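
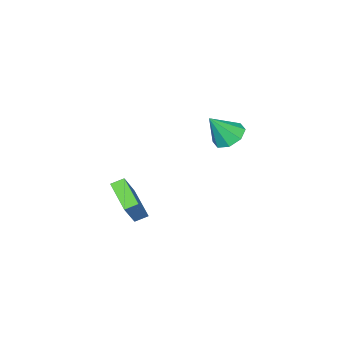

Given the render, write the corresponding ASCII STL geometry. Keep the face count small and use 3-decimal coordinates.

solid 
facet normal -0.563 -0.191 -0.804
outer loop
vertex 2.12 0.012 -1.931
vertex 2.849 1.718 -2.848
vertex 2.74 -0.43 -2.26
endloop
endfacet
facet normal -0.352 -0.824 0.443
outer loop
vertex 3.951 -0.018 -0.532
vertex 2.12 0.012 -1.931
vertex 2.74 -0.43 -2.26
endloop
endfacet
facet normal -0.563 -0.191 -0.804
outer loop
vertex 2.74 -0.43 -2.26
vertex 2.849 1.718 -2.848
vertex 3.47 1.276 -3.178
endloop
endfacet
facet normal 0.747 -0.533 -0.397
outer loop
vertex 3.47 1.276 -3.178
vertex 3.951 -0.018 -0.532
vertex 2.74 -0.43 -2.26
endloop
endfacet
facet normal -0.747 0.533 0.397
outer loop
vertex 2.12 0.012 -1.931
vertex 4.06 2.13 -1.12
vertex 2.849 1.718 -2.848
endloop
endfacet
facet normal -0.352 -0.825 0.443
outer loop
vertex 3.33 0.424 -0.202
vertex 2.12 0.012 -1.931
vertex 3.951 -0.018 -0.532
endloop
endfacet
facet normal -0.748 0.533 0.396
outer loop
vertex 3.33 0.424 -0.202
vertex 4.06 2.13 -1.12
vertex 2.12 0.012 -1.931
endloop
endfacet
facet normal 0.352 0.825 -0.443
outer loop
vertex 2.849 1.718 -2.848
vertex 4.06 2.13 -1.12
vertex 3.47 1.276 -3.178
endloop
endfacet
facet normal 0.748 -0.533 -0.396
outer loop
vertex 4.68 1.688 -1.449
vertex 3.951 -0.018 -0.532
vertex 3.47 1.276 -3.178
endloop
endfacet
facet normal 0.352 0.824 -0.443
outer loop
vertex 3.47 1.276 -3.178
vertex 4.06 2.13 -1.12
vertex 4.68 1.688 -1.449
endloop
endfacet
facet normal 0.563 0.191 0.804
outer loop
vertex 4.68 1.688 -1.449
vertex 3.33 0.424 -0.202
vertex 3.951 -0.018 -0.532
endloop
endfacet
facet normal 0.563 0.192 0.804
outer loop
vertex 4.06 2.13 -1.12
vertex 3.33 0.424 -0.202
vertex 4.68 1.688 -1.449
endloop
endfacet
facet normal -0.524 0.277 -0.805
outer loop
vertex -2.62 1.842 0.093
vertex -3.515 1.898 0.695
vertex -2.733 2.591 0.424
endloop
endfacet
facet normal 0.986 0.163 -0.032
outer loop
vertex -2.62 1.842 0.093
vertex -2.733 2.591 0.424
vertex -2.465 1.342 2.305
endloop
endfacet
facet normal -0.525 0.278 -0.805
outer loop
vertex -2.733 2.591 0.424
vertex -3.515 1.898 0.695
vertex -3.303 2.934 0.914
endloop
endfacet
facet normal 0.680 0.651 0.336
outer loop
vertex -2.733 2.591 0.424
vertex -3.303 2.934 0.914
vertex -2.465 1.342 2.305
endloop
endfacet
facet normal -0.525 0.278 -0.805
outer loop
vertex -3.303 2.934 0.914
vertex -3.515 1.898 0.695
vertex -3.998 2.669 1.276
endloop
endfacet
facet normal 0.112 0.687 0.718
outer loop
vertex -3.303 2.934 0.914
vertex -3.998 2.669 1.276
vertex -2.465 1.342 2.305
endloop
endfacet
facet normal -0.526 0.277 -0.804
outer loop
vertex -3.998 2.669 1.276
vertex -3.515 1.898 0.695
vertex -4.409 1.953 1.298
endloop
endfacet
facet normal -0.383 0.247 0.890
outer loop
vertex -3.998 2.669 1.276
vertex -4.409 1.953 1.298
vertex -2.465 1.342 2.305
endloop
endfacet
facet normal -0.526 0.277 -0.804
outer loop
vertex -4.409 1.953 1.298
vertex -3.515 1.898 0.695
vertex -4.297 1.204 0.967
endloop
endfacet
facet normal -0.518 -0.409 0.751
outer loop
vertex -4.409 1.953 1.298
vertex -4.297 1.204 0.967
vertex -2.465 1.342 2.305
endloop
endfacet
facet normal -0.526 0.277 -0.804
outer loop
vertex -4.297 1.204 0.967
vertex -3.515 1.898 0.695
vertex -3.727 0.861 0.476
endloop
endfacet
facet normal -0.212 -0.899 0.383
outer loop
vertex -4.297 1.204 0.967
vertex -3.727 0.861 0.476
vertex -2.465 1.342 2.305
endloop
endfacet
facet normal -0.525 0.277 -0.805
outer loop
vertex -3.727 0.861 0.476
vertex -3.515 1.898 0.695
vertex -3.032 1.126 0.114
endloop
endfacet
facet normal 0.356 -0.934 -0.000
outer loop
vertex -3.727 0.861 0.476
vertex -3.032 1.126 0.114
vertex -2.465 1.342 2.305
endloop
endfacet
facet normal -0.524 0.278 -0.805
outer loop
vertex -3.032 1.126 0.114
vertex -3.515 1.898 0.695
vertex -2.62 1.842 0.093
endloop
endfacet
facet normal 0.852 -0.495 -0.172
outer loop
vertex -3.032 1.126 0.114
vertex -2.62 1.842 0.093
vertex -2.465 1.342 2.305
endloop
endfacet

endsolid


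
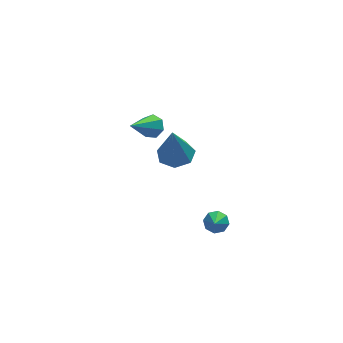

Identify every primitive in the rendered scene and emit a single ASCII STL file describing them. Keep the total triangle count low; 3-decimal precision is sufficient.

solid 
facet normal 0.300 0.686 -0.663
outer loop
vertex 2.074 -3.123 -1.982
vertex 1.509 -2.846 -1.951
vertex 2.053 -2.783 -1.64
endloop
endfacet
facet normal 0.691 -0.491 0.530
outer loop
vertex 2.074 -3.123 -1.982
vertex 2.053 -2.783 -1.64
vertex 1.191 -3.574 -1.249
endloop
endfacet
facet normal 0.299 0.687 -0.662
outer loop
vertex 2.053 -2.783 -1.64
vertex 1.509 -2.846 -1.951
vertex 1.713 -2.481 -1.48
endloop
endfacet
facet normal 0.420 -0.009 0.908
outer loop
vertex 2.053 -2.783 -1.64
vertex 1.713 -2.481 -1.48
vertex 1.191 -3.574 -1.249
endloop
endfacet
facet normal 0.300 0.687 -0.662
outer loop
vertex 1.713 -2.481 -1.48
vertex 1.509 -2.846 -1.951
vertex 1.254 -2.392 -1.596
endloop
endfacet
facet normal -0.182 0.286 0.941
outer loop
vertex 1.713 -2.481 -1.48
vertex 1.254 -2.392 -1.596
vertex 1.191 -3.574 -1.249
endloop
endfacet
facet normal 0.300 0.686 -0.662
outer loop
vertex 1.254 -2.392 -1.596
vertex 1.509 -2.846 -1.951
vertex 0.944 -2.569 -1.92
endloop
endfacet
facet normal -0.762 0.219 0.609
outer loop
vertex 1.254 -2.392 -1.596
vertex 0.944 -2.569 -1.92
vertex 1.191 -3.574 -1.249
endloop
endfacet
facet normal 0.300 0.686 -0.663
outer loop
vertex 0.944 -2.569 -1.92
vertex 1.509 -2.846 -1.951
vertex 0.965 -2.909 -2.262
endloop
endfacet
facet normal -0.980 -0.169 0.108
outer loop
vertex 0.944 -2.569 -1.92
vertex 0.965 -2.909 -2.262
vertex 1.191 -3.574 -1.249
endloop
endfacet
facet normal 0.299 0.687 -0.662
outer loop
vertex 0.965 -2.909 -2.262
vertex 1.509 -2.846 -1.951
vertex 1.305 -3.211 -2.422
endloop
endfacet
facet normal -0.707 -0.653 -0.271
outer loop
vertex 0.965 -2.909 -2.262
vertex 1.305 -3.211 -2.422
vertex 1.191 -3.574 -1.249
endloop
endfacet
facet normal 0.300 0.687 -0.662
outer loop
vertex 1.305 -3.211 -2.422
vertex 1.509 -2.846 -1.951
vertex 1.764 -3.3 -2.306
endloop
endfacet
facet normal -0.107 -0.947 -0.303
outer loop
vertex 1.305 -3.211 -2.422
vertex 1.764 -3.3 -2.306
vertex 1.191 -3.574 -1.249
endloop
endfacet
facet normal 0.300 0.686 -0.662
outer loop
vertex 1.764 -3.3 -2.306
vertex 1.509 -2.846 -1.951
vertex 2.074 -3.123 -1.982
endloop
endfacet
facet normal 0.473 -0.881 0.028
outer loop
vertex 1.764 -3.3 -2.306
vertex 2.074 -3.123 -1.982
vertex 1.191 -3.574 -1.249
endloop
endfacet
facet normal 0.655 0.450 -0.607
outer loop
vertex 0.418 2.449 0.607
vertex -0.025 2.984 0.525
vertex 0.476 2.903 1.006
endloop
endfacet
facet normal 0.525 -0.599 0.605
outer loop
vertex 0.418 2.449 0.607
vertex 0.476 2.903 1.006
vertex -1.375 2.056 1.775
endloop
endfacet
facet normal 0.655 0.451 -0.606
outer loop
vertex 0.476 2.903 1.006
vertex -0.025 2.984 0.525
vertex 0.156 3.418 1.043
endloop
endfacet
facet normal 0.327 0.136 0.935
outer loop
vertex 0.476 2.903 1.006
vertex 0.156 3.418 1.043
vertex -1.375 2.056 1.775
endloop
endfacet
facet normal 0.655 0.451 -0.606
outer loop
vertex 0.156 3.418 1.043
vertex -0.025 2.984 0.525
vertex -0.301 3.606 0.689
endloop
endfacet
facet normal -0.263 0.669 0.695
outer loop
vertex 0.156 3.418 1.043
vertex -0.301 3.606 0.689
vertex -1.375 2.056 1.775
endloop
endfacet
facet normal 0.655 0.451 -0.607
outer loop
vertex -0.301 3.606 0.689
vertex -0.025 2.984 0.525
vertex -0.55 3.325 0.212
endloop
endfacet
facet normal -0.799 0.598 0.064
outer loop
vertex -0.301 3.606 0.689
vertex -0.55 3.325 0.212
vertex -1.375 2.056 1.775
endloop
endfacet
facet normal 0.654 0.450 -0.608
outer loop
vertex -0.55 3.325 0.212
vertex -0.025 2.984 0.525
vertex -0.405 2.787 -0.03
endloop
endfacet
facet normal -0.877 -0.021 -0.480
outer loop
vertex -0.55 3.325 0.212
vertex -0.405 2.787 -0.03
vertex -1.375 2.056 1.775
endloop
endfacet
facet normal 0.655 0.449 -0.608
outer loop
vertex -0.405 2.787 -0.03
vertex -0.025 2.984 0.525
vertex 0.026 2.397 0.146
endloop
endfacet
facet normal -0.440 -0.725 -0.530
outer loop
vertex -0.405 2.787 -0.03
vertex 0.026 2.397 0.146
vertex -1.375 2.056 1.775
endloop
endfacet
facet normal 0.655 0.449 -0.608
outer loop
vertex 0.026 2.397 0.146
vertex -0.025 2.984 0.525
vertex 0.418 2.449 0.607
endloop
endfacet
facet normal 0.185 -0.982 -0.046
outer loop
vertex 0.026 2.397 0.146
vertex 0.418 2.449 0.607
vertex -1.375 2.056 1.775
endloop
endfacet
facet normal 0.129 0.152 -0.980
outer loop
vertex 2.068 4.224 -2.425
vertex 1.36 3.546 -2.623
vertex 1.259 4.531 -2.484
endloop
endfacet
facet normal 0.262 0.796 0.546
outer loop
vertex 2.068 4.224 -2.425
vertex 1.259 4.531 -2.484
vertex 1.08 3.214 -0.477
endloop
endfacet
facet normal 0.128 0.151 -0.980
outer loop
vertex 1.259 4.531 -2.484
vertex 1.36 3.546 -2.623
vertex 0.526 4.096 -2.647
endloop
endfacet
facet normal -0.529 0.730 0.432
outer loop
vertex 1.259 4.531 -2.484
vertex 0.526 4.096 -2.647
vertex 1.08 3.214 -0.477
endloop
endfacet
facet normal 0.128 0.152 -0.980
outer loop
vertex 0.526 4.096 -2.647
vertex 1.36 3.546 -2.623
vertex 0.421 3.247 -2.792
endloop
endfacet
facet normal -0.959 0.072 0.274
outer loop
vertex 0.526 4.096 -2.647
vertex 0.421 3.247 -2.792
vertex 1.08 3.214 -0.477
endloop
endfacet
facet normal 0.128 0.152 -0.980
outer loop
vertex 0.421 3.247 -2.792
vertex 1.36 3.546 -2.623
vertex 1.024 2.623 -2.81
endloop
endfacet
facet normal -0.703 -0.685 0.190
outer loop
vertex 0.421 3.247 -2.792
vertex 1.024 2.623 -2.81
vertex 1.08 3.214 -0.477
endloop
endfacet
facet normal 0.128 0.152 -0.980
outer loop
vertex 1.024 2.623 -2.81
vertex 1.36 3.546 -2.623
vertex 1.88 2.694 -2.687
endloop
endfacet
facet normal 0.045 -0.969 0.244
outer loop
vertex 1.024 2.623 -2.81
vertex 1.88 2.694 -2.687
vertex 1.08 3.214 -0.477
endloop
endfacet
facet normal 0.128 0.152 -0.980
outer loop
vertex 1.88 2.694 -2.687
vertex 1.36 3.546 -2.623
vertex 2.345 3.407 -2.516
endloop
endfacet
facet normal 0.723 -0.566 0.395
outer loop
vertex 1.88 2.694 -2.687
vertex 2.345 3.407 -2.516
vertex 1.08 3.214 -0.477
endloop
endfacet
facet normal 0.128 0.153 -0.980
outer loop
vertex 2.345 3.407 -2.516
vertex 1.36 3.546 -2.623
vertex 2.068 4.224 -2.425
endloop
endfacet
facet normal 0.820 0.219 0.529
outer loop
vertex 2.345 3.407 -2.516
vertex 2.068 4.224 -2.425
vertex 1.08 3.214 -0.477
endloop
endfacet

endsolid


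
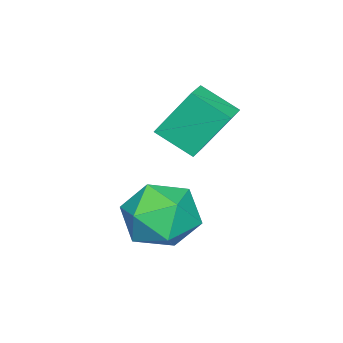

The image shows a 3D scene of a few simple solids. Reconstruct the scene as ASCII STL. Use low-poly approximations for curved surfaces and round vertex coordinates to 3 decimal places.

solid 
facet normal -0.980 -0.049 0.194
outer loop
vertex 1.678 -2.912 -2.607
vertex 1.875 -3.867 -1.856
vertex 1.905 -2.719 -1.413
endloop
endfacet
facet normal -0.783 0.621 0.048
outer loop
vertex 1.678 -2.912 -2.607
vertex 1.905 -2.719 -1.413
vertex 2.425 -1.997 -2.263
endloop
endfacet
facet normal -0.492 0.628 -0.603
outer loop
vertex 1.678 -2.912 -2.607
vertex 2.425 -1.997 -2.263
vertex 2.716 -2.699 -3.231
endloop
endfacet
facet normal -0.509 -0.037 -0.860
outer loop
vertex 1.678 -2.912 -2.607
vertex 2.716 -2.699 -3.231
vertex 2.376 -3.854 -2.98
endloop
endfacet
facet normal -0.811 -0.456 -0.367
outer loop
vertex 1.678 -2.912 -2.607
vertex 2.376 -3.854 -2.98
vertex 1.875 -3.867 -1.856
endloop
endfacet
facet normal -0.278 0.809 0.517
outer loop
vertex 2.425 -1.997 -2.263
vertex 1.905 -2.719 -1.413
vertex 3.084 -2.386 -1.3
endloop
endfacet
facet normal -0.597 -0.275 0.754
outer loop
vertex 1.905 -2.719 -1.413
vertex 1.875 -3.867 -1.856
vertex 2.744 -3.541 -1.049
endloop
endfacet
facet normal -0.324 -0.933 -0.155
outer loop
vertex 1.875 -3.867 -1.856
vertex 2.376 -3.854 -2.98
vertex 3.035 -4.243 -2.017
endloop
endfacet
facet normal 0.163 -0.255 -0.953
outer loop
vertex 2.376 -3.854 -2.98
vertex 2.716 -2.699 -3.231
vertex 3.555 -3.521 -2.867
endloop
endfacet
facet normal 0.191 0.821 -0.538
outer loop
vertex 2.716 -2.699 -3.231
vertex 2.425 -1.997 -2.263
vertex 3.585 -2.373 -2.424
endloop
endfacet
facet normal 0.509 0.037 0.860
outer loop
vertex 3.782 -3.328 -1.673
vertex 3.084 -2.386 -1.3
vertex 2.744 -3.541 -1.049
endloop
endfacet
facet normal 0.492 -0.628 0.603
outer loop
vertex 3.782 -3.328 -1.673
vertex 2.744 -3.541 -1.049
vertex 3.035 -4.243 -2.017
endloop
endfacet
facet normal 0.783 -0.621 -0.048
outer loop
vertex 3.782 -3.328 -1.673
vertex 3.035 -4.243 -2.017
vertex 3.555 -3.521 -2.867
endloop
endfacet
facet normal 0.980 0.049 -0.194
outer loop
vertex 3.782 -3.328 -1.673
vertex 3.555 -3.521 -2.867
vertex 3.585 -2.373 -2.424
endloop
endfacet
facet normal 0.811 0.456 0.367
outer loop
vertex 3.782 -3.328 -1.673
vertex 3.585 -2.373 -2.424
vertex 3.084 -2.386 -1.3
endloop
endfacet
facet normal -0.163 0.255 0.953
outer loop
vertex 2.744 -3.541 -1.049
vertex 3.084 -2.386 -1.3
vertex 1.905 -2.719 -1.413
endloop
endfacet
facet normal -0.191 -0.821 0.538
outer loop
vertex 3.035 -4.243 -2.017
vertex 2.744 -3.541 -1.049
vertex 1.875 -3.867 -1.856
endloop
endfacet
facet normal 0.278 -0.809 -0.517
outer loop
vertex 3.555 -3.521 -2.867
vertex 3.035 -4.243 -2.017
vertex 2.376 -3.854 -2.98
endloop
endfacet
facet normal 0.597 0.275 -0.754
outer loop
vertex 3.585 -2.373 -2.424
vertex 3.555 -3.521 -2.867
vertex 2.716 -2.699 -3.231
endloop
endfacet
facet normal 0.324 0.933 0.155
outer loop
vertex 3.084 -2.386 -1.3
vertex 3.585 -2.373 -2.424
vertex 2.425 -1.997 -2.263
endloop
endfacet
facet normal -0.957 -0.239 -0.164
outer loop
vertex -0.067 -4.734 -0.352
vertex -0.565 -3.815 1.223
vertex -0.235 -3.549 -1.097
endloop
endfacet
facet normal 0.264 -0.486 -0.833
outer loop
vertex 0.665 -3.325 -0.943
vertex -0.067 -4.734 -0.352
vertex -0.235 -3.549 -1.097
endloop
endfacet
facet normal -0.957 -0.238 -0.164
outer loop
vertex -0.235 -3.549 -1.097
vertex -0.565 -3.815 1.223
vertex -0.733 -2.63 0.479
endloop
endfacet
facet normal -0.119 0.841 -0.528
outer loop
vertex -0.733 -2.63 0.479
vertex 0.665 -3.325 -0.943
vertex -0.235 -3.549 -1.097
endloop
endfacet
facet normal 0.119 -0.841 0.528
outer loop
vertex -0.067 -4.734 -0.352
vertex 0.335 -3.591 1.377
vertex -0.565 -3.815 1.223
endloop
endfacet
facet normal 0.263 -0.486 -0.834
outer loop
vertex 0.833 -4.51 -0.199
vertex -0.067 -4.734 -0.352
vertex 0.665 -3.325 -0.943
endloop
endfacet
facet normal 0.119 -0.841 0.528
outer loop
vertex 0.833 -4.51 -0.199
vertex 0.335 -3.591 1.377
vertex -0.067 -4.734 -0.352
endloop
endfacet
facet normal -0.264 0.486 0.833
outer loop
vertex -0.565 -3.815 1.223
vertex 0.335 -3.591 1.377
vertex -0.733 -2.63 0.479
endloop
endfacet
facet normal -0.119 0.841 -0.528
outer loop
vertex 0.167 -2.406 0.632
vertex 0.665 -3.325 -0.943
vertex -0.733 -2.63 0.479
endloop
endfacet
facet normal -0.263 0.487 0.833
outer loop
vertex -0.733 -2.63 0.479
vertex 0.335 -3.591 1.377
vertex 0.167 -2.406 0.632
endloop
endfacet
facet normal 0.957 0.238 0.164
outer loop
vertex 0.167 -2.406 0.632
vertex 0.833 -4.51 -0.199
vertex 0.665 -3.325 -0.943
endloop
endfacet
facet normal 0.957 0.238 0.163
outer loop
vertex 0.335 -3.591 1.377
vertex 0.833 -4.51 -0.199
vertex 0.167 -2.406 0.632
endloop
endfacet

endsolid


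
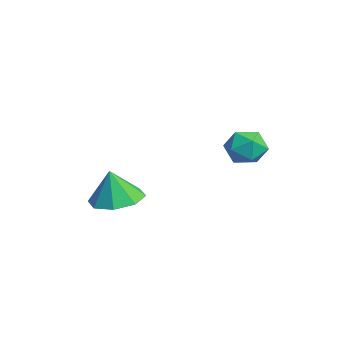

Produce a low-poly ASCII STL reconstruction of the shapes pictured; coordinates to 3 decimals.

solid 
facet normal 0.028 0.900 -0.435
outer loop
vertex 0.155 3.044 -2.141
vertex -0.356 3.324 -1.594
vertex 0.431 3.363 -1.463
endloop
endfacet
facet normal 0.646 0.555 -0.524
outer loop
vertex 0.155 3.044 -2.141
vertex 0.431 3.363 -1.463
vertex 0.764 2.698 -1.756
endloop
endfacet
facet normal 0.509 -0.060 -0.859
outer loop
vertex 0.155 3.044 -2.141
vertex 0.764 2.698 -1.756
vertex 0.183 2.248 -2.069
endloop
endfacet
facet normal -0.194 -0.095 -0.976
outer loop
vertex 0.155 3.044 -2.141
vertex 0.183 2.248 -2.069
vertex -0.51 2.635 -1.969
endloop
endfacet
facet normal -0.491 0.499 -0.714
outer loop
vertex 0.155 3.044 -2.141
vertex -0.51 2.635 -1.969
vertex -0.356 3.324 -1.594
endloop
endfacet
facet normal 0.908 0.401 0.121
outer loop
vertex 0.764 2.698 -1.756
vertex 0.431 3.363 -1.463
vertex 0.63 2.765 -0.971
endloop
endfacet
facet normal -0.092 0.960 0.266
outer loop
vertex 0.431 3.363 -1.463
vertex -0.356 3.324 -1.594
vertex -0.063 3.152 -0.871
endloop
endfacet
facet normal -0.933 0.309 -0.186
outer loop
vertex -0.356 3.324 -1.594
vertex -0.51 2.635 -1.969
vertex -0.644 2.702 -1.184
endloop
endfacet
facet normal -0.452 -0.652 -0.609
outer loop
vertex -0.51 2.635 -1.969
vertex 0.183 2.248 -2.069
vertex -0.311 2.037 -1.477
endloop
endfacet
facet normal 0.686 -0.594 -0.419
outer loop
vertex 0.183 2.248 -2.069
vertex 0.764 2.698 -1.756
vertex 0.476 2.076 -1.346
endloop
endfacet
facet normal 0.194 0.095 0.976
outer loop
vertex -0.035 2.356 -0.799
vertex 0.63 2.765 -0.971
vertex -0.063 3.152 -0.871
endloop
endfacet
facet normal -0.509 0.060 0.859
outer loop
vertex -0.035 2.356 -0.799
vertex -0.063 3.152 -0.871
vertex -0.644 2.702 -1.184
endloop
endfacet
facet normal -0.646 -0.555 0.524
outer loop
vertex -0.035 2.356 -0.799
vertex -0.644 2.702 -1.184
vertex -0.311 2.037 -1.477
endloop
endfacet
facet normal -0.028 -0.900 0.435
outer loop
vertex -0.035 2.356 -0.799
vertex -0.311 2.037 -1.477
vertex 0.476 2.076 -1.346
endloop
endfacet
facet normal 0.491 -0.499 0.714
outer loop
vertex -0.035 2.356 -0.799
vertex 0.476 2.076 -1.346
vertex 0.63 2.765 -0.971
endloop
endfacet
facet normal 0.452 0.652 0.609
outer loop
vertex -0.063 3.152 -0.871
vertex 0.63 2.765 -0.971
vertex 0.431 3.363 -1.463
endloop
endfacet
facet normal -0.686 0.594 0.419
outer loop
vertex -0.644 2.702 -1.184
vertex -0.063 3.152 -0.871
vertex -0.356 3.324 -1.594
endloop
endfacet
facet normal -0.908 -0.401 -0.121
outer loop
vertex -0.311 2.037 -1.477
vertex -0.644 2.702 -1.184
vertex -0.51 2.635 -1.969
endloop
endfacet
facet normal 0.092 -0.960 -0.266
outer loop
vertex 0.476 2.076 -1.346
vertex -0.311 2.037 -1.477
vertex 0.183 2.248 -2.069
endloop
endfacet
facet normal 0.933 -0.309 0.186
outer loop
vertex 0.63 2.765 -0.971
vertex 0.476 2.076 -1.346
vertex 0.764 2.698 -1.756
endloop
endfacet
facet normal -0.010 0.186 -0.983
outer loop
vertex -0.74 -1.552 -4.222
vertex -1.676 -1.236 -4.153
vertex -0.786 -0.809 -4.081
endloop
endfacet
facet normal 0.827 -0.055 0.559
outer loop
vertex -0.74 -1.552 -4.222
vertex -0.786 -0.809 -4.081
vertex -1.664 -1.484 -2.847
endloop
endfacet
facet normal -0.010 0.186 -0.982
outer loop
vertex -0.786 -0.809 -4.081
vertex -1.676 -1.236 -4.153
vertex -1.353 -0.316 -3.982
endloop
endfacet
facet normal 0.552 0.501 0.667
outer loop
vertex -0.786 -0.809 -4.081
vertex -1.353 -0.316 -3.982
vertex -1.664 -1.484 -2.847
endloop
endfacet
facet normal -0.009 0.186 -0.983
outer loop
vertex -1.353 -0.316 -3.982
vertex -1.676 -1.236 -4.153
vertex -2.11 -0.363 -3.984
endloop
endfacet
facet normal -0.045 0.702 0.710
outer loop
vertex -1.353 -0.316 -3.982
vertex -2.11 -0.363 -3.984
vertex -1.664 -1.484 -2.847
endloop
endfacet
facet normal -0.009 0.186 -0.983
outer loop
vertex -2.11 -0.363 -3.984
vertex -1.676 -1.236 -4.153
vertex -2.612 -0.921 -4.085
endloop
endfacet
facet normal -0.612 0.430 0.664
outer loop
vertex -2.11 -0.363 -3.984
vertex -2.612 -0.921 -4.085
vertex -1.664 -1.484 -2.847
endloop
endfacet
facet normal -0.009 0.186 -0.983
outer loop
vertex -2.612 -0.921 -4.085
vertex -1.676 -1.236 -4.153
vertex -2.566 -1.664 -4.226
endloop
endfacet
facet normal -0.817 -0.156 0.555
outer loop
vertex -2.612 -0.921 -4.085
vertex -2.566 -1.664 -4.226
vertex -1.664 -1.484 -2.847
endloop
endfacet
facet normal -0.009 0.185 -0.983
outer loop
vertex -2.566 -1.664 -4.226
vertex -1.676 -1.236 -4.153
vertex -1.999 -2.157 -4.324
endloop
endfacet
facet normal -0.542 -0.712 0.447
outer loop
vertex -2.566 -1.664 -4.226
vertex -1.999 -2.157 -4.324
vertex -1.664 -1.484 -2.847
endloop
endfacet
facet normal -0.010 0.186 -0.982
outer loop
vertex -1.999 -2.157 -4.324
vertex -1.676 -1.236 -4.153
vertex -1.242 -2.11 -4.323
endloop
endfacet
facet normal 0.056 -0.913 0.403
outer loop
vertex -1.999 -2.157 -4.324
vertex -1.242 -2.11 -4.323
vertex -1.664 -1.484 -2.847
endloop
endfacet
facet normal -0.010 0.186 -0.982
outer loop
vertex -1.242 -2.11 -4.323
vertex -1.676 -1.236 -4.153
vertex -0.74 -1.552 -4.222
endloop
endfacet
facet normal 0.622 -0.641 0.450
outer loop
vertex -1.242 -2.11 -4.323
vertex -0.74 -1.552 -4.222
vertex -1.664 -1.484 -2.847
endloop
endfacet

endsolid


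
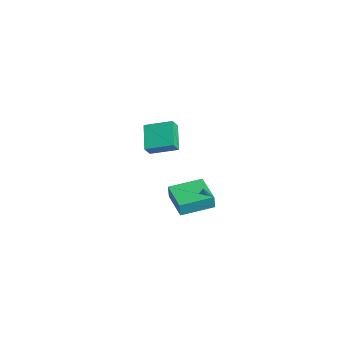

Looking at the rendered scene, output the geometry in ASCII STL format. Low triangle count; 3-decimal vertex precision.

solid 
facet normal -0.482 -0.820 -0.310
outer loop
vertex -4.277 -0.592 2.045
vertex -4.548 -0.165 1.337
vertex -2.811 -1.121 1.164
endloop
endfacet
facet normal 0.312 -0.491 0.814
outer loop
vertex -1.972 0.305 1.703
vertex -4.277 -0.592 2.045
vertex -2.811 -1.121 1.164
endloop
endfacet
facet normal -0.482 -0.820 -0.310
outer loop
vertex -2.811 -1.121 1.164
vertex -4.548 -0.165 1.337
vertex -3.082 -0.694 0.456
endloop
endfacet
facet normal 0.819 -0.296 -0.492
outer loop
vertex -3.082 -0.694 0.456
vertex -1.972 0.305 1.703
vertex -2.811 -1.121 1.164
endloop
endfacet
facet normal -0.819 0.296 0.492
outer loop
vertex -4.277 -0.592 2.045
vertex -3.709 1.261 1.876
vertex -4.548 -0.165 1.337
endloop
endfacet
facet normal 0.312 -0.491 0.814
outer loop
vertex -3.438 0.834 2.584
vertex -4.277 -0.592 2.045
vertex -1.972 0.305 1.703
endloop
endfacet
facet normal -0.819 0.296 0.492
outer loop
vertex -3.438 0.834 2.584
vertex -3.709 1.261 1.876
vertex -4.277 -0.592 2.045
endloop
endfacet
facet normal -0.312 0.491 -0.814
outer loop
vertex -4.548 -0.165 1.337
vertex -3.709 1.261 1.876
vertex -3.082 -0.694 0.456
endloop
endfacet
facet normal 0.819 -0.296 -0.492
outer loop
vertex -2.243 0.732 0.995
vertex -1.972 0.305 1.703
vertex -3.082 -0.694 0.456
endloop
endfacet
facet normal -0.312 0.491 -0.814
outer loop
vertex -3.082 -0.694 0.456
vertex -3.709 1.261 1.876
vertex -2.243 0.732 0.995
endloop
endfacet
facet normal 0.482 0.820 0.310
outer loop
vertex -2.243 0.732 0.995
vertex -3.438 0.834 2.584
vertex -1.972 0.305 1.703
endloop
endfacet
facet normal 0.482 0.820 0.310
outer loop
vertex -3.709 1.261 1.876
vertex -3.438 0.834 2.584
vertex -2.243 0.732 0.995
endloop
endfacet
facet normal -0.997 0.050 0.058
outer loop
vertex 2.693 -1.897 2.299
vertex 2.799 0.033 2.463
vertex 2.647 -1.821 1.443
endloop
endfacet
facet normal -0.055 -0.995 -0.085
outer loop
vertex 4.481 -1.913 1.337
vertex 2.693 -1.897 2.299
vertex 2.647 -1.821 1.443
endloop
endfacet
facet normal -0.997 0.050 0.058
outer loop
vertex 2.647 -1.821 1.443
vertex 2.799 0.033 2.463
vertex 2.753 0.109 1.608
endloop
endfacet
facet normal -0.053 0.088 -0.995
outer loop
vertex 2.753 0.109 1.608
vertex 4.481 -1.913 1.337
vertex 2.647 -1.821 1.443
endloop
endfacet
facet normal 0.053 -0.087 0.995
outer loop
vertex 2.693 -1.897 2.299
vertex 4.633 -0.059 2.357
vertex 2.799 0.033 2.463
endloop
endfacet
facet normal -0.055 -0.995 -0.085
outer loop
vertex 4.527 -1.989 2.192
vertex 2.693 -1.897 2.299
vertex 4.481 -1.913 1.337
endloop
endfacet
facet normal 0.054 -0.088 0.995
outer loop
vertex 4.527 -1.989 2.192
vertex 4.633 -0.059 2.357
vertex 2.693 -1.897 2.299
endloop
endfacet
facet normal 0.055 0.995 0.085
outer loop
vertex 2.799 0.033 2.463
vertex 4.633 -0.059 2.357
vertex 2.753 0.109 1.608
endloop
endfacet
facet normal -0.054 0.087 -0.995
outer loop
vertex 4.587 0.017 1.501
vertex 4.481 -1.913 1.337
vertex 2.753 0.109 1.608
endloop
endfacet
facet normal 0.055 0.995 0.085
outer loop
vertex 2.753 0.109 1.608
vertex 4.633 -0.059 2.357
vertex 4.587 0.017 1.501
endloop
endfacet
facet normal 0.997 -0.050 -0.058
outer loop
vertex 4.587 0.017 1.501
vertex 4.527 -1.989 2.192
vertex 4.481 -1.913 1.337
endloop
endfacet
facet normal 0.997 -0.050 -0.058
outer loop
vertex 4.633 -0.059 2.357
vertex 4.527 -1.989 2.192
vertex 4.587 0.017 1.501
endloop
endfacet

endsolid


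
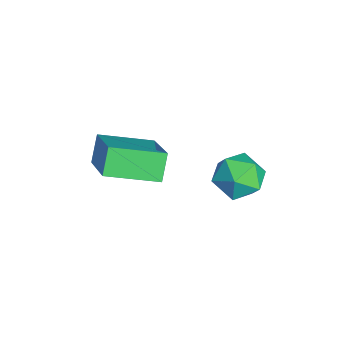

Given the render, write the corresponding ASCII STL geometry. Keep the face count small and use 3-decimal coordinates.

solid 
facet normal -0.564 0.206 0.800
outer loop
vertex -1.962 -2.954 3.104
vertex -1.966 -1.25 2.663
vertex -3.638 -3.244 1.997
endloop
endfacet
facet normal 0.002 -0.968 0.251
outer loop
vertex -3.074 -3.45 1.197
vertex -1.962 -2.954 3.104
vertex -3.638 -3.244 1.997
endloop
endfacet
facet normal -0.564 0.206 0.800
outer loop
vertex -3.638 -3.244 1.997
vertex -1.966 -1.25 2.663
vertex -3.642 -1.541 1.556
endloop
endfacet
facet normal -0.826 -0.143 -0.545
outer loop
vertex -3.642 -1.541 1.556
vertex -3.074 -3.45 1.197
vertex -3.638 -3.244 1.997
endloop
endfacet
facet normal 0.826 0.143 0.545
outer loop
vertex -1.962 -2.954 3.104
vertex -1.402 -1.456 1.863
vertex -1.966 -1.25 2.663
endloop
endfacet
facet normal 0.003 -0.968 0.250
outer loop
vertex -1.398 -3.159 2.304
vertex -1.962 -2.954 3.104
vertex -3.074 -3.45 1.197
endloop
endfacet
facet normal 0.826 0.143 0.545
outer loop
vertex -1.398 -3.159 2.304
vertex -1.402 -1.456 1.863
vertex -1.962 -2.954 3.104
endloop
endfacet
facet normal -0.002 0.968 -0.251
outer loop
vertex -1.966 -1.25 2.663
vertex -1.402 -1.456 1.863
vertex -3.642 -1.541 1.556
endloop
endfacet
facet normal -0.826 -0.143 -0.546
outer loop
vertex -3.078 -1.746 0.756
vertex -3.074 -3.45 1.197
vertex -3.642 -1.541 1.556
endloop
endfacet
facet normal -0.002 0.968 -0.250
outer loop
vertex -3.642 -1.541 1.556
vertex -1.402 -1.456 1.863
vertex -3.078 -1.746 0.756
endloop
endfacet
facet normal 0.564 -0.206 -0.800
outer loop
vertex -3.078 -1.746 0.756
vertex -1.398 -3.159 2.304
vertex -3.074 -3.45 1.197
endloop
endfacet
facet normal 0.564 -0.206 -0.800
outer loop
vertex -1.402 -1.456 1.863
vertex -1.398 -3.159 2.304
vertex -3.078 -1.746 0.756
endloop
endfacet
facet normal 0.312 -0.062 0.948
outer loop
vertex 0.266 1.014 4.364
vertex 0.014 0.212 4.395
vertex 0.797 0.397 4.149
endloop
endfacet
facet normal 0.707 0.406 0.579
outer loop
vertex 0.266 1.014 4.364
vertex 0.797 0.397 4.149
vertex 0.765 1.103 3.693
endloop
endfacet
facet normal 0.270 0.908 0.321
outer loop
vertex 0.266 1.014 4.364
vertex 0.765 1.103 3.693
vertex -0.037 1.354 3.657
endloop
endfacet
facet normal -0.395 0.750 0.530
outer loop
vertex 0.266 1.014 4.364
vertex -0.037 1.354 3.657
vertex -0.501 0.803 4.091
endloop
endfacet
facet normal -0.368 0.151 0.917
outer loop
vertex 0.266 1.014 4.364
vertex -0.501 0.803 4.091
vertex 0.014 0.212 4.395
endloop
endfacet
facet normal 0.998 0.062 0.026
outer loop
vertex 0.765 1.103 3.693
vertex 0.797 0.397 4.149
vertex 0.821 0.357 3.309
endloop
endfacet
facet normal 0.360 -0.695 0.622
outer loop
vertex 0.797 0.397 4.149
vertex 0.014 0.212 4.395
vertex 0.357 -0.194 3.743
endloop
endfacet
facet normal -0.741 -0.351 0.573
outer loop
vertex 0.014 0.212 4.395
vertex -0.501 0.803 4.091
vertex -0.445 0.057 3.707
endloop
endfacet
facet normal -0.784 0.619 -0.052
outer loop
vertex -0.501 0.803 4.091
vertex -0.037 1.354 3.657
vertex -0.477 0.763 3.251
endloop
endfacet
facet normal 0.291 0.873 -0.391
outer loop
vertex -0.037 1.354 3.657
vertex 0.765 1.103 3.693
vertex 0.306 0.948 3.005
endloop
endfacet
facet normal 0.395 -0.750 -0.530
outer loop
vertex 0.054 0.146 3.036
vertex 0.821 0.357 3.309
vertex 0.357 -0.194 3.743
endloop
endfacet
facet normal -0.270 -0.908 -0.321
outer loop
vertex 0.054 0.146 3.036
vertex 0.357 -0.194 3.743
vertex -0.445 0.057 3.707
endloop
endfacet
facet normal -0.707 -0.406 -0.579
outer loop
vertex 0.054 0.146 3.036
vertex -0.445 0.057 3.707
vertex -0.477 0.763 3.251
endloop
endfacet
facet normal -0.312 0.062 -0.948
outer loop
vertex 0.054 0.146 3.036
vertex -0.477 0.763 3.251
vertex 0.306 0.948 3.005
endloop
endfacet
facet normal 0.368 -0.151 -0.917
outer loop
vertex 0.054 0.146 3.036
vertex 0.306 0.948 3.005
vertex 0.821 0.357 3.309
endloop
endfacet
facet normal 0.784 -0.619 0.052
outer loop
vertex 0.357 -0.194 3.743
vertex 0.821 0.357 3.309
vertex 0.797 0.397 4.149
endloop
endfacet
facet normal -0.291 -0.873 0.391
outer loop
vertex -0.445 0.057 3.707
vertex 0.357 -0.194 3.743
vertex 0.014 0.212 4.395
endloop
endfacet
facet normal -0.998 -0.062 -0.026
outer loop
vertex -0.477 0.763 3.251
vertex -0.445 0.057 3.707
vertex -0.501 0.803 4.091
endloop
endfacet
facet normal -0.360 0.695 -0.622
outer loop
vertex 0.306 0.948 3.005
vertex -0.477 0.763 3.251
vertex -0.037 1.354 3.657
endloop
endfacet
facet normal 0.741 0.351 -0.573
outer loop
vertex 0.821 0.357 3.309
vertex 0.306 0.948 3.005
vertex 0.765 1.103 3.693
endloop
endfacet

endsolid


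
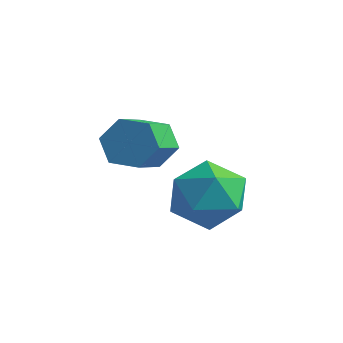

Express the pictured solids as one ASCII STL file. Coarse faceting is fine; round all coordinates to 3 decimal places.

solid 
facet normal -0.235 0.837 -0.494
outer loop
vertex 1.975 -1.474 2.095
vertex 1.525 -1.255 2.68
vertex 2.268 -1.053 2.669
endloop
endfacet
facet normal 0.894 -0.013 -0.447
outer loop
vertex 1.975 -1.474 2.095
vertex 2.268 -1.053 2.669
vertex 2.364 -2.864 2.914
endloop
endfacet
facet normal 0.894 -0.013 -0.448
outer loop
vertex 2.364 -2.864 2.914
vertex 2.268 -1.053 2.669
vertex 2.658 -2.443 3.488
endloop
endfacet
facet normal 0.236 -0.837 0.493
outer loop
vertex 2.364 -2.864 2.914
vertex 2.658 -2.443 3.488
vertex 1.915 -2.645 3.5
endloop
endfacet
facet normal -0.235 0.837 -0.494
outer loop
vertex 2.268 -1.053 2.669
vertex 1.525 -1.255 2.68
vertex 1.819 -0.834 3.254
endloop
endfacet
facet normal 0.777 0.467 0.422
outer loop
vertex 2.268 -1.053 2.669
vertex 1.819 -0.834 3.254
vertex 2.658 -2.443 3.488
endloop
endfacet
facet normal 0.778 0.467 0.421
outer loop
vertex 2.658 -2.443 3.488
vertex 1.819 -0.834 3.254
vertex 2.209 -2.224 4.074
endloop
endfacet
facet normal 0.236 -0.837 0.493
outer loop
vertex 2.658 -2.443 3.488
vertex 2.209 -2.224 4.074
vertex 1.915 -2.645 3.5
endloop
endfacet
facet normal -0.236 0.837 -0.493
outer loop
vertex 1.819 -0.834 3.254
vertex 1.525 -1.255 2.68
vertex 1.076 -1.036 3.266
endloop
endfacet
facet normal -0.117 0.480 0.869
outer loop
vertex 1.819 -0.834 3.254
vertex 1.076 -1.036 3.266
vertex 2.209 -2.224 4.074
endloop
endfacet
facet normal -0.117 0.480 0.870
outer loop
vertex 2.209 -2.224 4.074
vertex 1.076 -1.036 3.266
vertex 1.465 -2.426 4.085
endloop
endfacet
facet normal 0.235 -0.837 0.494
outer loop
vertex 2.209 -2.224 4.074
vertex 1.465 -2.426 4.085
vertex 1.915 -2.645 3.5
endloop
endfacet
facet normal -0.236 0.837 -0.493
outer loop
vertex 1.076 -1.036 3.266
vertex 1.525 -1.255 2.68
vertex 0.782 -1.457 2.692
endloop
endfacet
facet normal -0.894 0.014 0.448
outer loop
vertex 1.076 -1.036 3.266
vertex 0.782 -1.457 2.692
vertex 1.465 -2.426 4.085
endloop
endfacet
facet normal -0.894 0.013 0.447
outer loop
vertex 1.465 -2.426 4.085
vertex 0.782 -1.457 2.692
vertex 1.172 -2.847 3.511
endloop
endfacet
facet normal 0.235 -0.837 0.494
outer loop
vertex 1.465 -2.426 4.085
vertex 1.172 -2.847 3.511
vertex 1.915 -2.645 3.5
endloop
endfacet
facet normal -0.236 0.837 -0.493
outer loop
vertex 0.782 -1.457 2.692
vertex 1.525 -1.255 2.68
vertex 1.231 -1.676 2.106
endloop
endfacet
facet normal -0.778 -0.467 -0.421
outer loop
vertex 0.782 -1.457 2.692
vertex 1.231 -1.676 2.106
vertex 1.172 -2.847 3.511
endloop
endfacet
facet normal -0.777 -0.467 -0.422
outer loop
vertex 1.172 -2.847 3.511
vertex 1.231 -1.676 2.106
vertex 1.621 -3.066 2.926
endloop
endfacet
facet normal 0.235 -0.837 0.494
outer loop
vertex 1.172 -2.847 3.511
vertex 1.621 -3.066 2.926
vertex 1.915 -2.645 3.5
endloop
endfacet
facet normal -0.235 0.837 -0.494
outer loop
vertex 1.231 -1.676 2.106
vertex 1.525 -1.255 2.68
vertex 1.975 -1.474 2.095
endloop
endfacet
facet normal 0.117 -0.480 -0.869
outer loop
vertex 1.231 -1.676 2.106
vertex 1.975 -1.474 2.095
vertex 1.621 -3.066 2.926
endloop
endfacet
facet normal 0.116 -0.480 -0.870
outer loop
vertex 1.621 -3.066 2.926
vertex 1.975 -1.474 2.095
vertex 2.364 -2.864 2.914
endloop
endfacet
facet normal 0.236 -0.837 0.493
outer loop
vertex 1.621 -3.066 2.926
vertex 2.364 -2.864 2.914
vertex 1.915 -2.645 3.5
endloop
endfacet
facet normal 0.010 0.871 0.492
outer loop
vertex 3.58 -1.073 1.975
vertex 3.456 -1.601 2.912
vertex 4.45 -1.398 2.532
endloop
endfacet
facet normal 0.405 0.909 -0.102
outer loop
vertex 3.58 -1.073 1.975
vertex 4.45 -1.398 2.532
vertex 4.424 -1.507 1.454
endloop
endfacet
facet normal -0.017 0.754 -0.656
outer loop
vertex 3.58 -1.073 1.975
vertex 4.424 -1.507 1.454
vertex 3.415 -1.778 1.169
endloop
endfacet
facet normal -0.671 0.621 -0.405
outer loop
vertex 3.58 -1.073 1.975
vertex 3.415 -1.778 1.169
vertex 2.817 -1.836 2.07
endloop
endfacet
facet normal -0.655 0.692 0.304
outer loop
vertex 3.58 -1.073 1.975
vertex 2.817 -1.836 2.07
vertex 3.456 -1.601 2.912
endloop
endfacet
facet normal 0.911 0.407 -0.063
outer loop
vertex 4.424 -1.507 1.454
vertex 4.45 -1.398 2.532
vertex 4.823 -2.304 2.07
endloop
endfacet
facet normal 0.273 0.345 0.898
outer loop
vertex 4.45 -1.398 2.532
vertex 3.456 -1.601 2.912
vertex 4.225 -2.362 2.971
endloop
endfacet
facet normal -0.803 0.057 0.593
outer loop
vertex 3.456 -1.601 2.912
vertex 2.817 -1.836 2.07
vertex 3.216 -2.633 2.686
endloop
endfacet
facet normal -0.830 -0.059 -0.555
outer loop
vertex 2.817 -1.836 2.07
vertex 3.415 -1.778 1.169
vertex 3.19 -2.742 1.608
endloop
endfacet
facet normal 0.229 0.157 -0.961
outer loop
vertex 3.415 -1.778 1.169
vertex 4.424 -1.507 1.454
vertex 4.184 -2.539 1.228
endloop
endfacet
facet normal 0.671 -0.621 0.405
outer loop
vertex 4.06 -3.067 2.165
vertex 4.823 -2.304 2.07
vertex 4.225 -2.362 2.971
endloop
endfacet
facet normal 0.017 -0.754 0.656
outer loop
vertex 4.06 -3.067 2.165
vertex 4.225 -2.362 2.971
vertex 3.216 -2.633 2.686
endloop
endfacet
facet normal -0.405 -0.909 0.102
outer loop
vertex 4.06 -3.067 2.165
vertex 3.216 -2.633 2.686
vertex 3.19 -2.742 1.608
endloop
endfacet
facet normal -0.010 -0.871 -0.492
outer loop
vertex 4.06 -3.067 2.165
vertex 3.19 -2.742 1.608
vertex 4.184 -2.539 1.228
endloop
endfacet
facet normal 0.655 -0.692 -0.304
outer loop
vertex 4.06 -3.067 2.165
vertex 4.184 -2.539 1.228
vertex 4.823 -2.304 2.07
endloop
endfacet
facet normal 0.830 0.059 0.555
outer loop
vertex 4.225 -2.362 2.971
vertex 4.823 -2.304 2.07
vertex 4.45 -1.398 2.532
endloop
endfacet
facet normal -0.229 -0.157 0.961
outer loop
vertex 3.216 -2.633 2.686
vertex 4.225 -2.362 2.971
vertex 3.456 -1.601 2.912
endloop
endfacet
facet normal -0.911 -0.407 0.063
outer loop
vertex 3.19 -2.742 1.608
vertex 3.216 -2.633 2.686
vertex 2.817 -1.836 2.07
endloop
endfacet
facet normal -0.273 -0.345 -0.898
outer loop
vertex 4.184 -2.539 1.228
vertex 3.19 -2.742 1.608
vertex 3.415 -1.778 1.169
endloop
endfacet
facet normal 0.803 -0.057 -0.593
outer loop
vertex 4.823 -2.304 2.07
vertex 4.184 -2.539 1.228
vertex 4.424 -1.507 1.454
endloop
endfacet

endsolid


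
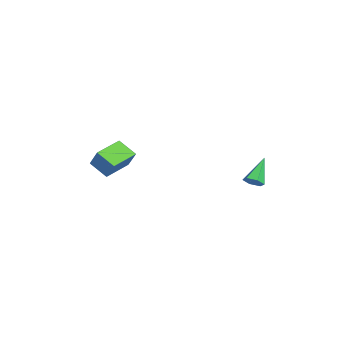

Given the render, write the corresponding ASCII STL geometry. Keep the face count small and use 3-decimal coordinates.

solid 
facet normal 0.594 -0.399 -0.698
outer loop
vertex 3.77 3.804 1.072
vertex 3.345 3.681 0.781
vertex 3.584 4.15 0.716
endloop
endfacet
facet normal 0.532 0.729 0.431
outer loop
vertex 3.77 3.804 1.072
vertex 3.584 4.15 0.716
vertex 2.395 4.319 1.899
endloop
endfacet
facet normal 0.592 -0.399 -0.700
outer loop
vertex 3.584 4.15 0.716
vertex 3.345 3.681 0.781
vertex 3.158 4.028 0.425
endloop
endfacet
facet normal -0.108 0.963 -0.246
outer loop
vertex 3.584 4.15 0.716
vertex 3.158 4.028 0.425
vertex 2.395 4.319 1.899
endloop
endfacet
facet normal 0.594 -0.397 -0.699
outer loop
vertex 3.158 4.028 0.425
vertex 3.345 3.681 0.781
vertex 2.92 3.559 0.489
endloop
endfacet
facet normal -0.805 0.342 -0.484
outer loop
vertex 3.158 4.028 0.425
vertex 2.92 3.559 0.489
vertex 2.395 4.319 1.899
endloop
endfacet
facet normal 0.594 -0.399 -0.698
outer loop
vertex 2.92 3.559 0.489
vertex 3.345 3.681 0.781
vertex 3.106 3.213 0.845
endloop
endfacet
facet normal -0.860 -0.509 -0.046
outer loop
vertex 2.92 3.559 0.489
vertex 3.106 3.213 0.845
vertex 2.395 4.319 1.899
endloop
endfacet
facet normal 0.592 -0.398 -0.700
outer loop
vertex 3.106 3.213 0.845
vertex 3.345 3.681 0.781
vertex 3.532 3.335 1.136
endloop
endfacet
facet normal -0.219 -0.743 0.632
outer loop
vertex 3.106 3.213 0.845
vertex 3.532 3.335 1.136
vertex 2.395 4.319 1.899
endloop
endfacet
facet normal 0.594 -0.397 -0.700
outer loop
vertex 3.532 3.335 1.136
vertex 3.345 3.681 0.781
vertex 3.77 3.804 1.072
endloop
endfacet
facet normal 0.477 -0.123 0.870
outer loop
vertex 3.532 3.335 1.136
vertex 3.77 3.804 1.072
vertex 2.395 4.319 1.899
endloop
endfacet
facet normal -0.547 -0.255 -0.797
outer loop
vertex -1.085 -3.506 0.406
vertex -2.082 -2.394 0.734
vertex -0.47 -2.761 -0.254
endloop
endfacet
facet normal 0.652 -0.727 -0.213
outer loop
vertex 0.202 -2.446 0.726
vertex -1.085 -3.506 0.406
vertex -0.47 -2.761 -0.254
endloop
endfacet
facet normal -0.547 -0.256 -0.797
outer loop
vertex -0.47 -2.761 -0.254
vertex -2.082 -2.394 0.734
vertex -1.468 -1.648 0.073
endloop
endfacet
facet normal 0.525 0.637 -0.565
outer loop
vertex -1.468 -1.648 0.073
vertex 0.202 -2.446 0.726
vertex -0.47 -2.761 -0.254
endloop
endfacet
facet normal -0.525 -0.637 0.565
outer loop
vertex -1.085 -3.506 0.406
vertex -1.41 -2.079 1.714
vertex -2.082 -2.394 0.734
endloop
endfacet
facet normal 0.652 -0.727 -0.215
outer loop
vertex -0.412 -3.192 1.387
vertex -1.085 -3.506 0.406
vertex 0.202 -2.446 0.726
endloop
endfacet
facet normal -0.525 -0.637 0.564
outer loop
vertex -0.412 -3.192 1.387
vertex -1.41 -2.079 1.714
vertex -1.085 -3.506 0.406
endloop
endfacet
facet normal -0.653 0.727 0.214
outer loop
vertex -2.082 -2.394 0.734
vertex -1.41 -2.079 1.714
vertex -1.468 -1.648 0.073
endloop
endfacet
facet normal 0.525 0.637 -0.564
outer loop
vertex -0.795 -1.334 1.054
vertex 0.202 -2.446 0.726
vertex -1.468 -1.648 0.073
endloop
endfacet
facet normal -0.652 0.728 0.214
outer loop
vertex -1.468 -1.648 0.073
vertex -1.41 -2.079 1.714
vertex -0.795 -1.334 1.054
endloop
endfacet
facet normal 0.547 0.256 0.797
outer loop
vertex -0.795 -1.334 1.054
vertex -0.412 -3.192 1.387
vertex 0.202 -2.446 0.726
endloop
endfacet
facet normal 0.546 0.256 0.798
outer loop
vertex -1.41 -2.079 1.714
vertex -0.412 -3.192 1.387
vertex -0.795 -1.334 1.054
endloop
endfacet

endsolid


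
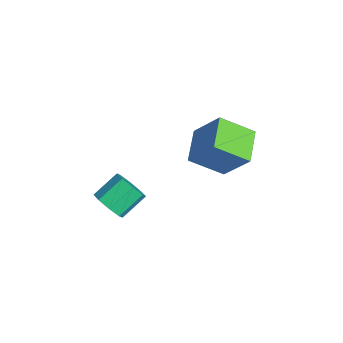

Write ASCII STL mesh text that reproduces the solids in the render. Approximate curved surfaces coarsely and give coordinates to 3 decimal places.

solid 
facet normal -0.864 0.426 0.267
outer loop
vertex -1.21 0.415 -0.212
vertex -0.451 1.129 1.106
vertex -0.865 1.661 -1.085
endloop
endfacet
facet normal -0.452 -0.425 -0.785
outer loop
vertex 0.371 1.051 -1.466
vertex -1.21 0.415 -0.212
vertex -0.865 1.661 -1.085
endloop
endfacet
facet normal -0.864 0.426 0.267
outer loop
vertex -0.865 1.661 -1.085
vertex -0.451 1.129 1.106
vertex -0.106 2.375 0.233
endloop
endfacet
facet normal 0.221 0.798 -0.560
outer loop
vertex -0.106 2.375 0.233
vertex 0.371 1.051 -1.466
vertex -0.865 1.661 -1.085
endloop
endfacet
facet normal -0.221 -0.798 0.560
outer loop
vertex -1.21 0.415 -0.212
vertex 0.785 0.519 0.725
vertex -0.451 1.129 1.106
endloop
endfacet
facet normal -0.452 -0.425 -0.785
outer loop
vertex 0.026 -0.195 -0.593
vertex -1.21 0.415 -0.212
vertex 0.371 1.051 -1.466
endloop
endfacet
facet normal -0.221 -0.798 0.560
outer loop
vertex 0.026 -0.195 -0.593
vertex 0.785 0.519 0.725
vertex -1.21 0.415 -0.212
endloop
endfacet
facet normal 0.452 0.425 0.785
outer loop
vertex -0.451 1.129 1.106
vertex 0.785 0.519 0.725
vertex -0.106 2.375 0.233
endloop
endfacet
facet normal 0.221 0.798 -0.560
outer loop
vertex 1.13 1.765 -0.148
vertex 0.371 1.051 -1.466
vertex -0.106 2.375 0.233
endloop
endfacet
facet normal 0.452 0.425 0.785
outer loop
vertex -0.106 2.375 0.233
vertex 0.785 0.519 0.725
vertex 1.13 1.765 -0.148
endloop
endfacet
facet normal 0.864 -0.426 -0.267
outer loop
vertex 1.13 1.765 -0.148
vertex 0.026 -0.195 -0.593
vertex 0.371 1.051 -1.466
endloop
endfacet
facet normal 0.864 -0.426 -0.267
outer loop
vertex 0.785 0.519 0.725
vertex 0.026 -0.195 -0.593
vertex 1.13 1.765 -0.148
endloop
endfacet
facet normal 0.278 -0.797 -0.536
outer loop
vertex 0.658 -3.295 -1.917
vertex 0.108 -3.193 -2.354
vertex 0.782 -2.971 -2.335
endloop
endfacet
facet normal 0.933 0.091 0.347
outer loop
vertex 0.658 -3.295 -1.917
vertex 0.782 -2.971 -2.335
vertex 0.323 -2.329 -1.269
endloop
endfacet
facet normal 0.933 0.091 0.347
outer loop
vertex 0.323 -2.329 -1.269
vertex 0.782 -2.971 -2.335
vertex 0.447 -2.005 -1.688
endloop
endfacet
facet normal -0.277 0.798 0.535
outer loop
vertex 0.323 -2.329 -1.269
vertex 0.447 -2.005 -1.688
vertex -0.228 -2.227 -1.706
endloop
endfacet
facet normal 0.278 -0.799 -0.534
outer loop
vertex 0.782 -2.971 -2.335
vertex 0.108 -3.193 -2.354
vertex 0.511 -2.778 -2.765
endloop
endfacet
facet normal 0.821 0.486 -0.300
outer loop
vertex 0.782 -2.971 -2.335
vertex 0.511 -2.778 -2.765
vertex 0.447 -2.005 -1.688
endloop
endfacet
facet normal 0.821 0.486 -0.300
outer loop
vertex 0.447 -2.005 -1.688
vertex 0.511 -2.778 -2.765
vertex 0.176 -1.812 -2.117
endloop
endfacet
facet normal -0.277 0.799 0.534
outer loop
vertex 0.447 -2.005 -1.688
vertex 0.176 -1.812 -2.117
vertex -0.228 -2.227 -1.706
endloop
endfacet
facet normal 0.276 -0.798 -0.536
outer loop
vertex 0.511 -2.778 -2.765
vertex 0.108 -3.193 -2.354
vertex 0.004 -2.827 -2.953
endloop
endfacet
facet normal 0.228 0.596 -0.770
outer loop
vertex 0.511 -2.778 -2.765
vertex 0.004 -2.827 -2.953
vertex 0.176 -1.812 -2.117
endloop
endfacet
facet normal 0.230 0.595 -0.770
outer loop
vertex 0.176 -1.812 -2.117
vertex 0.004 -2.827 -2.953
vertex -0.331 -1.861 -2.306
endloop
endfacet
facet normal -0.276 0.799 0.535
outer loop
vertex 0.176 -1.812 -2.117
vertex -0.331 -1.861 -2.306
vertex -0.228 -2.227 -1.706
endloop
endfacet
facet normal 0.277 -0.798 -0.536
outer loop
vertex 0.004 -2.827 -2.953
vertex 0.108 -3.193 -2.354
vertex -0.443 -3.091 -2.791
endloop
endfacet
facet normal -0.497 0.357 -0.791
outer loop
vertex 0.004 -2.827 -2.953
vertex -0.443 -3.091 -2.791
vertex -0.331 -1.861 -2.306
endloop
endfacet
facet normal -0.499 0.357 -0.790
outer loop
vertex -0.331 -1.861 -2.306
vertex -0.443 -3.091 -2.791
vertex -0.778 -2.125 -2.143
endloop
endfacet
facet normal -0.277 0.799 0.535
outer loop
vertex -0.331 -1.861 -2.306
vertex -0.778 -2.125 -2.143
vertex -0.228 -2.227 -1.706
endloop
endfacet
facet normal 0.277 -0.798 -0.535
outer loop
vertex -0.443 -3.091 -2.791
vertex 0.108 -3.193 -2.354
vertex -0.567 -3.415 -2.372
endloop
endfacet
facet normal -0.934 -0.091 -0.347
outer loop
vertex -0.443 -3.091 -2.791
vertex -0.567 -3.415 -2.372
vertex -0.778 -2.125 -2.143
endloop
endfacet
facet normal -0.933 -0.091 -0.347
outer loop
vertex -0.778 -2.125 -2.143
vertex -0.567 -3.415 -2.372
vertex -0.902 -2.449 -1.725
endloop
endfacet
facet normal -0.278 0.797 0.536
outer loop
vertex -0.778 -2.125 -2.143
vertex -0.902 -2.449 -1.725
vertex -0.228 -2.227 -1.706
endloop
endfacet
facet normal 0.277 -0.799 -0.534
outer loop
vertex -0.567 -3.415 -2.372
vertex 0.108 -3.193 -2.354
vertex -0.296 -3.608 -1.943
endloop
endfacet
facet normal -0.821 -0.486 0.300
outer loop
vertex -0.567 -3.415 -2.372
vertex -0.296 -3.608 -1.943
vertex -0.902 -2.449 -1.725
endloop
endfacet
facet normal -0.821 -0.486 0.300
outer loop
vertex -0.902 -2.449 -1.725
vertex -0.296 -3.608 -1.943
vertex -0.631 -2.642 -1.295
endloop
endfacet
facet normal -0.278 0.799 0.534
outer loop
vertex -0.902 -2.449 -1.725
vertex -0.631 -2.642 -1.295
vertex -0.228 -2.227 -1.706
endloop
endfacet
facet normal 0.276 -0.799 -0.535
outer loop
vertex -0.296 -3.608 -1.943
vertex 0.108 -3.193 -2.354
vertex 0.211 -3.559 -1.754
endloop
endfacet
facet normal -0.229 -0.596 0.770
outer loop
vertex -0.296 -3.608 -1.943
vertex 0.211 -3.559 -1.754
vertex -0.631 -2.642 -1.295
endloop
endfacet
facet normal -0.228 -0.595 0.771
outer loop
vertex -0.631 -2.642 -1.295
vertex 0.211 -3.559 -1.754
vertex -0.124 -2.593 -1.107
endloop
endfacet
facet normal -0.276 0.798 0.536
outer loop
vertex -0.631 -2.642 -1.295
vertex -0.124 -2.593 -1.107
vertex -0.228 -2.227 -1.706
endloop
endfacet
facet normal 0.277 -0.799 -0.535
outer loop
vertex 0.211 -3.559 -1.754
vertex 0.108 -3.193 -2.354
vertex 0.658 -3.295 -1.917
endloop
endfacet
facet normal 0.499 -0.356 0.790
outer loop
vertex 0.211 -3.559 -1.754
vertex 0.658 -3.295 -1.917
vertex -0.124 -2.593 -1.107
endloop
endfacet
facet normal 0.498 -0.358 0.790
outer loop
vertex -0.124 -2.593 -1.107
vertex 0.658 -3.295 -1.917
vertex 0.323 -2.329 -1.269
endloop
endfacet
facet normal -0.277 0.798 0.536
outer loop
vertex -0.124 -2.593 -1.107
vertex 0.323 -2.329 -1.269
vertex -0.228 -2.227 -1.706
endloop
endfacet

endsolid


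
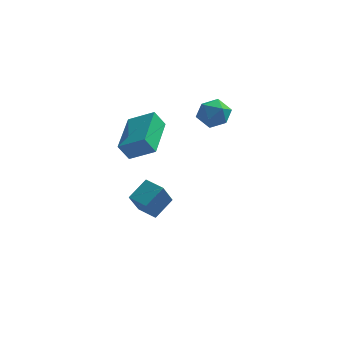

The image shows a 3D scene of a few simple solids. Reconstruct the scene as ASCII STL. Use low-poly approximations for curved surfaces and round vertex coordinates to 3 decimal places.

solid 
facet normal 0.080 -0.160 0.984
outer loop
vertex 1.242 -1.359 3.378
vertex 0.774 -1.939 3.322
vertex 1.51 -2.043 3.245
endloop
endfacet
facet normal 0.680 0.126 0.722
outer loop
vertex 1.242 -1.359 3.378
vertex 1.51 -2.043 3.245
vertex 1.789 -1.455 2.88
endloop
endfacet
facet normal 0.513 0.749 0.419
outer loop
vertex 1.242 -1.359 3.378
vertex 1.789 -1.455 2.88
vertex 1.227 -0.987 2.731
endloop
endfacet
facet normal -0.190 0.849 0.493
outer loop
vertex 1.242 -1.359 3.378
vertex 1.227 -0.987 2.731
vertex 0.6 -1.286 3.005
endloop
endfacet
facet normal -0.457 0.287 0.842
outer loop
vertex 1.242 -1.359 3.378
vertex 0.6 -1.286 3.005
vertex 0.774 -1.939 3.322
endloop
endfacet
facet normal 0.927 -0.308 0.212
outer loop
vertex 1.789 -1.455 2.88
vertex 1.51 -2.043 3.245
vertex 1.66 -2.094 2.515
endloop
endfacet
facet normal -0.042 -0.771 0.636
outer loop
vertex 1.51 -2.043 3.245
vertex 0.774 -1.939 3.322
vertex 1.033 -2.393 2.789
endloop
endfacet
facet normal -0.913 -0.047 0.405
outer loop
vertex 0.774 -1.939 3.322
vertex 0.6 -1.286 3.005
vertex 0.471 -1.925 2.64
endloop
endfacet
facet normal -0.481 0.862 -0.159
outer loop
vertex 0.6 -1.286 3.005
vertex 1.227 -0.987 2.731
vertex 0.75 -1.337 2.275
endloop
endfacet
facet normal 0.657 0.701 -0.278
outer loop
vertex 1.227 -0.987 2.731
vertex 1.789 -1.455 2.88
vertex 1.486 -1.441 2.198
endloop
endfacet
facet normal 0.190 -0.849 -0.493
outer loop
vertex 1.018 -2.021 2.142
vertex 1.66 -2.094 2.515
vertex 1.033 -2.393 2.789
endloop
endfacet
facet normal -0.513 -0.749 -0.419
outer loop
vertex 1.018 -2.021 2.142
vertex 1.033 -2.393 2.789
vertex 0.471 -1.925 2.64
endloop
endfacet
facet normal -0.680 -0.126 -0.722
outer loop
vertex 1.018 -2.021 2.142
vertex 0.471 -1.925 2.64
vertex 0.75 -1.337 2.275
endloop
endfacet
facet normal -0.080 0.160 -0.984
outer loop
vertex 1.018 -2.021 2.142
vertex 0.75 -1.337 2.275
vertex 1.486 -1.441 2.198
endloop
endfacet
facet normal 0.457 -0.287 -0.842
outer loop
vertex 1.018 -2.021 2.142
vertex 1.486 -1.441 2.198
vertex 1.66 -2.094 2.515
endloop
endfacet
facet normal 0.481 -0.862 0.159
outer loop
vertex 1.033 -2.393 2.789
vertex 1.66 -2.094 2.515
vertex 1.51 -2.043 3.245
endloop
endfacet
facet normal -0.657 -0.701 0.278
outer loop
vertex 0.471 -1.925 2.64
vertex 1.033 -2.393 2.789
vertex 0.774 -1.939 3.322
endloop
endfacet
facet normal -0.927 0.308 -0.212
outer loop
vertex 0.75 -1.337 2.275
vertex 0.471 -1.925 2.64
vertex 0.6 -1.286 3.005
endloop
endfacet
facet normal 0.042 0.771 -0.636
outer loop
vertex 1.486 -1.441 2.198
vertex 0.75 -1.337 2.275
vertex 1.227 -0.987 2.731
endloop
endfacet
facet normal 0.913 0.047 -0.405
outer loop
vertex 1.66 -2.094 2.515
vertex 1.486 -1.441 2.198
vertex 1.789 -1.455 2.88
endloop
endfacet
facet normal -0.850 0.509 0.137
outer loop
vertex -2.056 -2.498 -1.801
vertex -1.508 -1.744 -1.199
vertex -1.809 -1.784 -2.92
endloop
endfacet
facet normal -0.493 -0.680 -0.543
outer loop
vertex -1.052 -2.236 -3.041
vertex -2.056 -2.498 -1.801
vertex -1.809 -1.784 -2.92
endloop
endfacet
facet normal -0.850 0.508 0.137
outer loop
vertex -1.809 -1.784 -2.92
vertex -1.508 -1.744 -1.199
vertex -1.261 -1.03 -2.317
endloop
endfacet
facet normal 0.184 0.529 -0.828
outer loop
vertex -1.261 -1.03 -2.317
vertex -1.052 -2.236 -3.041
vertex -1.809 -1.784 -2.92
endloop
endfacet
facet normal -0.183 -0.529 0.829
outer loop
vertex -2.056 -2.498 -1.801
vertex -0.751 -2.196 -1.32
vertex -1.508 -1.744 -1.199
endloop
endfacet
facet normal -0.493 -0.680 -0.543
outer loop
vertex -1.299 -2.95 -1.923
vertex -2.056 -2.498 -1.801
vertex -1.052 -2.236 -3.041
endloop
endfacet
facet normal -0.183 -0.530 0.828
outer loop
vertex -1.299 -2.95 -1.923
vertex -0.751 -2.196 -1.32
vertex -2.056 -2.498 -1.801
endloop
endfacet
facet normal 0.493 0.680 0.543
outer loop
vertex -1.508 -1.744 -1.199
vertex -0.751 -2.196 -1.32
vertex -1.261 -1.03 -2.317
endloop
endfacet
facet normal 0.182 0.529 -0.829
outer loop
vertex -0.504 -1.482 -2.439
vertex -1.052 -2.236 -3.041
vertex -1.261 -1.03 -2.317
endloop
endfacet
facet normal 0.493 0.680 0.543
outer loop
vertex -1.261 -1.03 -2.317
vertex -0.751 -2.196 -1.32
vertex -0.504 -1.482 -2.439
endloop
endfacet
facet normal 0.850 -0.509 -0.137
outer loop
vertex -0.504 -1.482 -2.439
vertex -1.299 -2.95 -1.923
vertex -1.052 -2.236 -3.041
endloop
endfacet
facet normal 0.850 -0.508 -0.137
outer loop
vertex -0.751 -2.196 -1.32
vertex -1.299 -2.95 -1.923
vertex -0.504 -1.482 -2.439
endloop
endfacet
facet normal -0.493 -0.154 0.856
outer loop
vertex -1.122 -4.162 2.552
vertex -1.079 -2.218 2.927
vertex -2.165 -4.028 1.975
endloop
endfacet
facet normal -0.022 -0.982 -0.189
outer loop
vertex -1.761 -3.902 1.273
vertex -1.122 -4.162 2.552
vertex -2.165 -4.028 1.975
endloop
endfacet
facet normal -0.493 -0.155 0.856
outer loop
vertex -2.165 -4.028 1.975
vertex -1.079 -2.218 2.927
vertex -2.123 -2.084 2.35
endloop
endfacet
facet normal -0.870 0.111 -0.481
outer loop
vertex -2.123 -2.084 2.35
vertex -1.761 -3.902 1.273
vertex -2.165 -4.028 1.975
endloop
endfacet
facet normal 0.870 -0.112 0.480
outer loop
vertex -1.122 -4.162 2.552
vertex -0.675 -2.092 2.225
vertex -1.079 -2.218 2.927
endloop
endfacet
facet normal -0.022 -0.982 -0.189
outer loop
vertex -0.717 -4.036 1.85
vertex -1.122 -4.162 2.552
vertex -1.761 -3.902 1.273
endloop
endfacet
facet normal 0.869 -0.112 0.481
outer loop
vertex -0.717 -4.036 1.85
vertex -0.675 -2.092 2.225
vertex -1.122 -4.162 2.552
endloop
endfacet
facet normal 0.022 0.982 0.189
outer loop
vertex -1.079 -2.218 2.927
vertex -0.675 -2.092 2.225
vertex -2.123 -2.084 2.35
endloop
endfacet
facet normal -0.869 0.112 -0.481
outer loop
vertex -1.718 -1.958 1.648
vertex -1.761 -3.902 1.273
vertex -2.123 -2.084 2.35
endloop
endfacet
facet normal 0.022 0.982 0.189
outer loop
vertex -2.123 -2.084 2.35
vertex -0.675 -2.092 2.225
vertex -1.718 -1.958 1.648
endloop
endfacet
facet normal 0.493 0.154 -0.856
outer loop
vertex -1.718 -1.958 1.648
vertex -0.717 -4.036 1.85
vertex -1.761 -3.902 1.273
endloop
endfacet
facet normal 0.493 0.154 -0.856
outer loop
vertex -0.675 -2.092 2.225
vertex -0.717 -4.036 1.85
vertex -1.718 -1.958 1.648
endloop
endfacet

endsolid


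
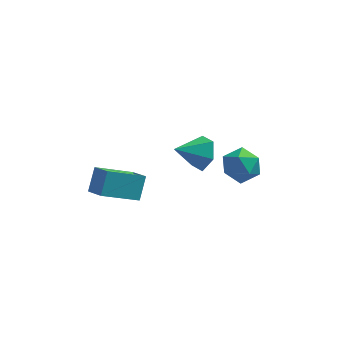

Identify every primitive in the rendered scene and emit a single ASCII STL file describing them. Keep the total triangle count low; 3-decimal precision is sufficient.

solid 
facet normal 0.803 0.337 -0.491
outer loop
vertex 1.911 1.877 0.171
vertex 1.474 2.514 -0.106
vertex 1.882 2.574 0.602
endloop
endfacet
facet normal 0.146 -0.516 0.844
outer loop
vertex 1.911 1.877 0.171
vertex 1.882 2.574 0.602
vertex 0.406 2.066 0.546
endloop
endfacet
facet normal 0.803 0.336 -0.491
outer loop
vertex 1.882 2.574 0.602
vertex 1.474 2.514 -0.106
vertex 1.446 3.211 0.325
endloop
endfacet
facet normal -0.143 0.311 0.940
outer loop
vertex 1.882 2.574 0.602
vertex 1.446 3.211 0.325
vertex 0.406 2.066 0.546
endloop
endfacet
facet normal 0.804 0.336 -0.491
outer loop
vertex 1.446 3.211 0.325
vertex 1.474 2.514 -0.106
vertex 1.038 3.15 -0.384
endloop
endfacet
facet normal -0.667 0.669 0.327
outer loop
vertex 1.446 3.211 0.325
vertex 1.038 3.15 -0.384
vertex 0.406 2.066 0.546
endloop
endfacet
facet normal 0.804 0.336 -0.491
outer loop
vertex 1.038 3.15 -0.384
vertex 1.474 2.514 -0.106
vertex 1.066 2.454 -0.815
endloop
endfacet
facet normal -0.903 0.200 -0.381
outer loop
vertex 1.038 3.15 -0.384
vertex 1.066 2.454 -0.815
vertex 0.406 2.066 0.546
endloop
endfacet
facet normal 0.803 0.338 -0.491
outer loop
vertex 1.066 2.454 -0.815
vertex 1.474 2.514 -0.106
vertex 1.503 1.817 -0.538
endloop
endfacet
facet normal -0.614 -0.629 -0.477
outer loop
vertex 1.066 2.454 -0.815
vertex 1.503 1.817 -0.538
vertex 0.406 2.066 0.546
endloop
endfacet
facet normal 0.803 0.338 -0.491
outer loop
vertex 1.503 1.817 -0.538
vertex 1.474 2.514 -0.106
vertex 1.911 1.877 0.171
endloop
endfacet
facet normal -0.090 -0.987 0.135
outer loop
vertex 1.503 1.817 -0.538
vertex 1.911 1.877 0.171
vertex 0.406 2.066 0.546
endloop
endfacet
facet normal -0.798 -0.349 0.491
outer loop
vertex -2.068 -1.472 1.102
vertex -1.874 -0.789 1.903
vertex -2.591 -0.847 0.696
endloop
endfacet
facet normal -0.181 -0.638 -0.748
outer loop
vertex -1.226 -0.251 -0.143
vertex -2.068 -1.472 1.102
vertex -2.591 -0.847 0.696
endloop
endfacet
facet normal -0.798 -0.350 0.491
outer loop
vertex -2.591 -0.847 0.696
vertex -1.874 -0.789 1.903
vertex -2.397 -0.165 1.497
endloop
endfacet
facet normal -0.574 0.687 -0.446
outer loop
vertex -2.397 -0.165 1.497
vertex -1.226 -0.251 -0.143
vertex -2.591 -0.847 0.696
endloop
endfacet
facet normal 0.574 -0.686 0.446
outer loop
vertex -2.068 -1.472 1.102
vertex -0.509 -0.193 1.064
vertex -1.874 -0.789 1.903
endloop
endfacet
facet normal -0.181 -0.638 -0.748
outer loop
vertex -0.703 -0.875 0.263
vertex -2.068 -1.472 1.102
vertex -1.226 -0.251 -0.143
endloop
endfacet
facet normal 0.574 -0.687 0.446
outer loop
vertex -0.703 -0.875 0.263
vertex -0.509 -0.193 1.064
vertex -2.068 -1.472 1.102
endloop
endfacet
facet normal 0.181 0.638 0.748
outer loop
vertex -1.874 -0.789 1.903
vertex -0.509 -0.193 1.064
vertex -2.397 -0.165 1.497
endloop
endfacet
facet normal -0.574 0.686 -0.446
outer loop
vertex -1.032 0.432 0.658
vertex -1.226 -0.251 -0.143
vertex -2.397 -0.165 1.497
endloop
endfacet
facet normal 0.181 0.638 0.749
outer loop
vertex -2.397 -0.165 1.497
vertex -0.509 -0.193 1.064
vertex -1.032 0.432 0.658
endloop
endfacet
facet normal 0.798 0.349 -0.491
outer loop
vertex -1.032 0.432 0.658
vertex -0.703 -0.875 0.263
vertex -1.226 -0.251 -0.143
endloop
endfacet
facet normal 0.798 0.349 -0.491
outer loop
vertex -0.509 -0.193 1.064
vertex -0.703 -0.875 0.263
vertex -1.032 0.432 0.658
endloop
endfacet
facet normal -0.532 0.761 0.371
outer loop
vertex 2.68 1.091 1.149
vertex 2.294 0.569 1.667
vertex 2.996 0.944 1.903
endloop
endfacet
facet normal 0.108 0.983 0.146
outer loop
vertex 2.68 1.091 1.149
vertex 2.996 0.944 1.903
vertex 3.499 0.987 1.243
endloop
endfacet
facet normal 0.167 0.821 -0.547
outer loop
vertex 2.68 1.091 1.149
vertex 3.499 0.987 1.243
vertex 3.106 0.638 0.599
endloop
endfacet
facet normal -0.437 0.499 -0.749
outer loop
vertex 2.68 1.091 1.149
vertex 3.106 0.638 0.599
vertex 2.362 0.38 0.861
endloop
endfacet
facet normal -0.868 0.462 -0.182
outer loop
vertex 2.68 1.091 1.149
vertex 2.362 0.38 0.861
vertex 2.294 0.569 1.667
endloop
endfacet
facet normal 0.607 0.616 0.502
outer loop
vertex 3.499 0.987 1.243
vertex 2.996 0.944 1.903
vertex 3.618 0.4 1.819
endloop
endfacet
facet normal -0.429 0.257 0.866
outer loop
vertex 2.996 0.944 1.903
vertex 2.294 0.569 1.667
vertex 2.874 0.142 2.081
endloop
endfacet
facet normal -0.974 -0.226 -0.029
outer loop
vertex 2.294 0.569 1.667
vertex 2.362 0.38 0.861
vertex 2.481 -0.207 1.437
endloop
endfacet
facet normal -0.275 -0.168 -0.947
outer loop
vertex 2.362 0.38 0.861
vertex 3.106 0.638 0.599
vertex 2.984 -0.164 0.777
endloop
endfacet
facet normal 0.702 0.353 -0.619
outer loop
vertex 3.106 0.638 0.599
vertex 3.499 0.987 1.243
vertex 3.686 0.211 1.013
endloop
endfacet
facet normal 0.437 -0.499 0.749
outer loop
vertex 3.3 -0.311 1.531
vertex 3.618 0.4 1.819
vertex 2.874 0.142 2.081
endloop
endfacet
facet normal -0.167 -0.821 0.547
outer loop
vertex 3.3 -0.311 1.531
vertex 2.874 0.142 2.081
vertex 2.481 -0.207 1.437
endloop
endfacet
facet normal -0.108 -0.983 -0.146
outer loop
vertex 3.3 -0.311 1.531
vertex 2.481 -0.207 1.437
vertex 2.984 -0.164 0.777
endloop
endfacet
facet normal 0.532 -0.761 -0.371
outer loop
vertex 3.3 -0.311 1.531
vertex 2.984 -0.164 0.777
vertex 3.686 0.211 1.013
endloop
endfacet
facet normal 0.868 -0.462 0.182
outer loop
vertex 3.3 -0.311 1.531
vertex 3.686 0.211 1.013
vertex 3.618 0.4 1.819
endloop
endfacet
facet normal 0.275 0.168 0.947
outer loop
vertex 2.874 0.142 2.081
vertex 3.618 0.4 1.819
vertex 2.996 0.944 1.903
endloop
endfacet
facet normal -0.702 -0.353 0.619
outer loop
vertex 2.481 -0.207 1.437
vertex 2.874 0.142 2.081
vertex 2.294 0.569 1.667
endloop
endfacet
facet normal -0.607 -0.616 -0.502
outer loop
vertex 2.984 -0.164 0.777
vertex 2.481 -0.207 1.437
vertex 2.362 0.38 0.861
endloop
endfacet
facet normal 0.429 -0.257 -0.866
outer loop
vertex 3.686 0.211 1.013
vertex 2.984 -0.164 0.777
vertex 3.106 0.638 0.599
endloop
endfacet
facet normal 0.974 0.226 0.029
outer loop
vertex 3.618 0.4 1.819
vertex 3.686 0.211 1.013
vertex 3.499 0.987 1.243
endloop
endfacet

endsolid


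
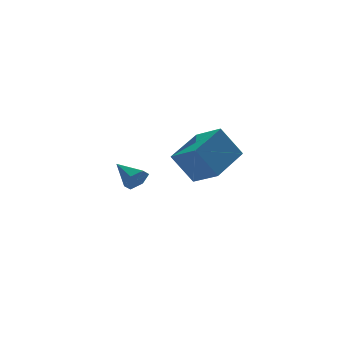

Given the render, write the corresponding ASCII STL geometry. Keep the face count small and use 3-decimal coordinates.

solid 
facet normal -0.462 0.307 0.832
outer loop
vertex 2.407 2.037 -1.747
vertex 4.203 2.981 -1.099
vertex 1.969 3.377 -2.485
endloop
endfacet
facet normal -0.843 -0.443 -0.304
outer loop
vertex 2.777 2.839 -3.941
vertex 2.407 2.037 -1.747
vertex 1.969 3.377 -2.485
endloop
endfacet
facet normal -0.462 0.307 0.832
outer loop
vertex 1.969 3.377 -2.485
vertex 4.203 2.981 -1.099
vertex 3.765 4.32 -1.836
endloop
endfacet
facet normal -0.275 0.842 -0.464
outer loop
vertex 3.765 4.32 -1.836
vertex 2.777 2.839 -3.941
vertex 1.969 3.377 -2.485
endloop
endfacet
facet normal 0.275 -0.842 0.464
outer loop
vertex 2.407 2.037 -1.747
vertex 5.011 2.443 -2.555
vertex 4.203 2.981 -1.099
endloop
endfacet
facet normal -0.843 -0.443 -0.304
outer loop
vertex 3.215 1.5 -3.204
vertex 2.407 2.037 -1.747
vertex 2.777 2.839 -3.941
endloop
endfacet
facet normal 0.275 -0.843 0.463
outer loop
vertex 3.215 1.5 -3.204
vertex 5.011 2.443 -2.555
vertex 2.407 2.037 -1.747
endloop
endfacet
facet normal 0.843 0.443 0.304
outer loop
vertex 4.203 2.981 -1.099
vertex 5.011 2.443 -2.555
vertex 3.765 4.32 -1.836
endloop
endfacet
facet normal -0.276 0.842 -0.463
outer loop
vertex 4.573 3.783 -3.293
vertex 2.777 2.839 -3.941
vertex 3.765 4.32 -1.836
endloop
endfacet
facet normal 0.843 0.443 0.304
outer loop
vertex 3.765 4.32 -1.836
vertex 5.011 2.443 -2.555
vertex 4.573 3.783 -3.293
endloop
endfacet
facet normal 0.462 -0.307 -0.832
outer loop
vertex 4.573 3.783 -3.293
vertex 3.215 1.5 -3.204
vertex 2.777 2.839 -3.941
endloop
endfacet
facet normal 0.462 -0.307 -0.832
outer loop
vertex 5.011 2.443 -2.555
vertex 3.215 1.5 -3.204
vertex 4.573 3.783 -3.293
endloop
endfacet
facet normal 0.222 -0.888 -0.403
outer loop
vertex -1.018 0.291 -2.335
vertex -1.442 0.015 -1.96
vertex -1.615 0.229 -2.527
endloop
endfacet
facet normal 0.130 0.751 -0.648
outer loop
vertex -1.018 0.291 -2.335
vertex -1.615 0.229 -2.527
vertex -1.738 1.205 -1.42
endloop
endfacet
facet normal 0.222 -0.888 -0.403
outer loop
vertex -1.615 0.229 -2.527
vertex -1.442 0.015 -1.96
vertex -2.039 -0.047 -2.152
endloop
endfacet
facet normal -0.737 0.464 -0.491
outer loop
vertex -1.615 0.229 -2.527
vertex -2.039 -0.047 -2.152
vertex -1.738 1.205 -1.42
endloop
endfacet
facet normal 0.222 -0.888 -0.403
outer loop
vertex -2.039 -0.047 -2.152
vertex -1.442 0.015 -1.96
vertex -1.866 -0.261 -1.585
endloop
endfacet
facet normal -0.950 0.048 0.308
outer loop
vertex -2.039 -0.047 -2.152
vertex -1.866 -0.261 -1.585
vertex -1.738 1.205 -1.42
endloop
endfacet
facet normal 0.222 -0.888 -0.403
outer loop
vertex -1.866 -0.261 -1.585
vertex -1.442 0.015 -1.96
vertex -1.269 -0.199 -1.393
endloop
endfacet
facet normal -0.298 -0.081 0.951
outer loop
vertex -1.866 -0.261 -1.585
vertex -1.269 -0.199 -1.393
vertex -1.738 1.205 -1.42
endloop
endfacet
facet normal 0.221 -0.888 -0.403
outer loop
vertex -1.269 -0.199 -1.393
vertex -1.442 0.015 -1.96
vertex -0.845 0.077 -1.769
endloop
endfacet
facet normal 0.571 0.206 0.795
outer loop
vertex -1.269 -0.199 -1.393
vertex -0.845 0.077 -1.769
vertex -1.738 1.205 -1.42
endloop
endfacet
facet normal 0.221 -0.888 -0.403
outer loop
vertex -0.845 0.077 -1.769
vertex -1.442 0.015 -1.96
vertex -1.018 0.291 -2.335
endloop
endfacet
facet normal 0.783 0.622 -0.004
outer loop
vertex -0.845 0.077 -1.769
vertex -1.018 0.291 -2.335
vertex -1.738 1.205 -1.42
endloop
endfacet

endsolid


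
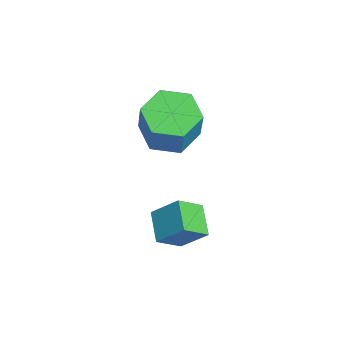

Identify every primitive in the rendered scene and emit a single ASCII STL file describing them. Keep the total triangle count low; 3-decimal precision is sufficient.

solid 
facet normal -0.921 0.026 0.389
outer loop
vertex -2.034 -4.185 0.95
vertex -1.658 -3.381 1.787
vertex -2.299 -3.35 0.268
endloop
endfacet
facet normal -0.308 -0.659 -0.687
outer loop
vertex -1.222 -3.379 -0.187
vertex -2.034 -4.185 0.95
vertex -2.299 -3.35 0.268
endloop
endfacet
facet normal -0.921 0.024 0.389
outer loop
vertex -2.299 -3.35 0.268
vertex -1.658 -3.381 1.787
vertex -1.924 -2.546 1.106
endloop
endfacet
facet normal -0.239 0.752 -0.614
outer loop
vertex -1.924 -2.546 1.106
vertex -1.222 -3.379 -0.187
vertex -2.299 -3.35 0.268
endloop
endfacet
facet normal 0.239 -0.752 0.615
outer loop
vertex -2.034 -4.185 0.95
vertex -0.581 -3.41 1.332
vertex -1.658 -3.381 1.787
endloop
endfacet
facet normal -0.308 -0.658 -0.687
outer loop
vertex -0.956 -4.214 0.494
vertex -2.034 -4.185 0.95
vertex -1.222 -3.379 -0.187
endloop
endfacet
facet normal 0.240 -0.752 0.614
outer loop
vertex -0.956 -4.214 0.494
vertex -0.581 -3.41 1.332
vertex -2.034 -4.185 0.95
endloop
endfacet
facet normal 0.308 0.658 0.687
outer loop
vertex -1.658 -3.381 1.787
vertex -0.581 -3.41 1.332
vertex -1.924 -2.546 1.106
endloop
endfacet
facet normal -0.240 0.752 -0.614
outer loop
vertex -0.846 -2.575 0.65
vertex -1.222 -3.379 -0.187
vertex -1.924 -2.546 1.106
endloop
endfacet
facet normal 0.308 0.659 0.687
outer loop
vertex -1.924 -2.546 1.106
vertex -0.581 -3.41 1.332
vertex -0.846 -2.575 0.65
endloop
endfacet
facet normal 0.921 -0.025 -0.390
outer loop
vertex -0.846 -2.575 0.65
vertex -0.956 -4.214 0.494
vertex -1.222 -3.379 -0.187
endloop
endfacet
facet normal 0.921 -0.025 -0.388
outer loop
vertex -0.581 -3.41 1.332
vertex -0.956 -4.214 0.494
vertex -0.846 -2.575 0.65
endloop
endfacet
facet normal -0.425 0.032 -0.905
outer loop
vertex -3.123 -3.008 2.779
vertex -4.012 -3.213 3.189
vertex -3.717 -2.264 3.084
endloop
endfacet
facet normal 0.683 0.667 -0.297
outer loop
vertex -3.123 -3.008 2.779
vertex -3.717 -2.264 3.084
vertex -2.419 -3.061 4.282
endloop
endfacet
facet normal 0.683 0.667 -0.297
outer loop
vertex -2.419 -3.061 4.282
vertex -3.717 -2.264 3.084
vertex -3.013 -2.317 4.586
endloop
endfacet
facet normal 0.424 -0.032 0.905
outer loop
vertex -2.419 -3.061 4.282
vertex -3.013 -2.317 4.586
vertex -3.308 -3.267 4.691
endloop
endfacet
facet normal -0.425 0.032 -0.905
outer loop
vertex -3.717 -2.264 3.084
vertex -4.012 -3.213 3.189
vertex -4.606 -2.469 3.494
endloop
endfacet
facet normal -0.172 0.978 0.115
outer loop
vertex -3.717 -2.264 3.084
vertex -4.606 -2.469 3.494
vertex -3.013 -2.317 4.586
endloop
endfacet
facet normal -0.172 0.978 0.115
outer loop
vertex -3.013 -2.317 4.586
vertex -4.606 -2.469 3.494
vertex -3.902 -2.522 4.996
endloop
endfacet
facet normal 0.425 -0.032 0.905
outer loop
vertex -3.013 -2.317 4.586
vertex -3.902 -2.522 4.996
vertex -3.308 -3.267 4.691
endloop
endfacet
facet normal -0.424 0.033 -0.905
outer loop
vertex -4.606 -2.469 3.494
vertex -4.012 -3.213 3.189
vertex -4.901 -3.419 3.598
endloop
endfacet
facet normal -0.856 0.311 0.412
outer loop
vertex -4.606 -2.469 3.494
vertex -4.901 -3.419 3.598
vertex -3.902 -2.522 4.996
endloop
endfacet
facet normal -0.856 0.311 0.412
outer loop
vertex -3.902 -2.522 4.996
vertex -4.901 -3.419 3.598
vertex -4.197 -3.472 5.101
endloop
endfacet
facet normal 0.425 -0.032 0.905
outer loop
vertex -3.902 -2.522 4.996
vertex -4.197 -3.472 5.101
vertex -3.308 -3.267 4.691
endloop
endfacet
facet normal -0.424 0.032 -0.905
outer loop
vertex -4.901 -3.419 3.598
vertex -4.012 -3.213 3.189
vertex -4.307 -4.163 3.294
endloop
endfacet
facet normal -0.684 -0.667 0.297
outer loop
vertex -4.901 -3.419 3.598
vertex -4.307 -4.163 3.294
vertex -4.197 -3.472 5.101
endloop
endfacet
facet normal -0.683 -0.667 0.297
outer loop
vertex -4.197 -3.472 5.101
vertex -4.307 -4.163 3.294
vertex -3.603 -4.216 4.796
endloop
endfacet
facet normal 0.425 -0.032 0.905
outer loop
vertex -4.197 -3.472 5.101
vertex -3.603 -4.216 4.796
vertex -3.308 -3.267 4.691
endloop
endfacet
facet normal -0.425 0.032 -0.905
outer loop
vertex -4.307 -4.163 3.294
vertex -4.012 -3.213 3.189
vertex -3.418 -3.958 2.884
endloop
endfacet
facet normal 0.172 -0.978 -0.115
outer loop
vertex -4.307 -4.163 3.294
vertex -3.418 -3.958 2.884
vertex -3.603 -4.216 4.796
endloop
endfacet
facet normal 0.172 -0.978 -0.115
outer loop
vertex -3.603 -4.216 4.796
vertex -3.418 -3.958 2.884
vertex -2.714 -4.011 4.386
endloop
endfacet
facet normal 0.425 -0.032 0.905
outer loop
vertex -3.603 -4.216 4.796
vertex -2.714 -4.011 4.386
vertex -3.308 -3.267 4.691
endloop
endfacet
facet normal -0.425 0.032 -0.905
outer loop
vertex -3.418 -3.958 2.884
vertex -4.012 -3.213 3.189
vertex -3.123 -3.008 2.779
endloop
endfacet
facet normal 0.856 -0.311 -0.412
outer loop
vertex -3.418 -3.958 2.884
vertex -3.123 -3.008 2.779
vertex -2.714 -4.011 4.386
endloop
endfacet
facet normal 0.856 -0.311 -0.412
outer loop
vertex -2.714 -4.011 4.386
vertex -3.123 -3.008 2.779
vertex -2.419 -3.061 4.282
endloop
endfacet
facet normal 0.424 -0.033 0.905
outer loop
vertex -2.714 -4.011 4.386
vertex -2.419 -3.061 4.282
vertex -3.308 -3.267 4.691
endloop
endfacet

endsolid
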